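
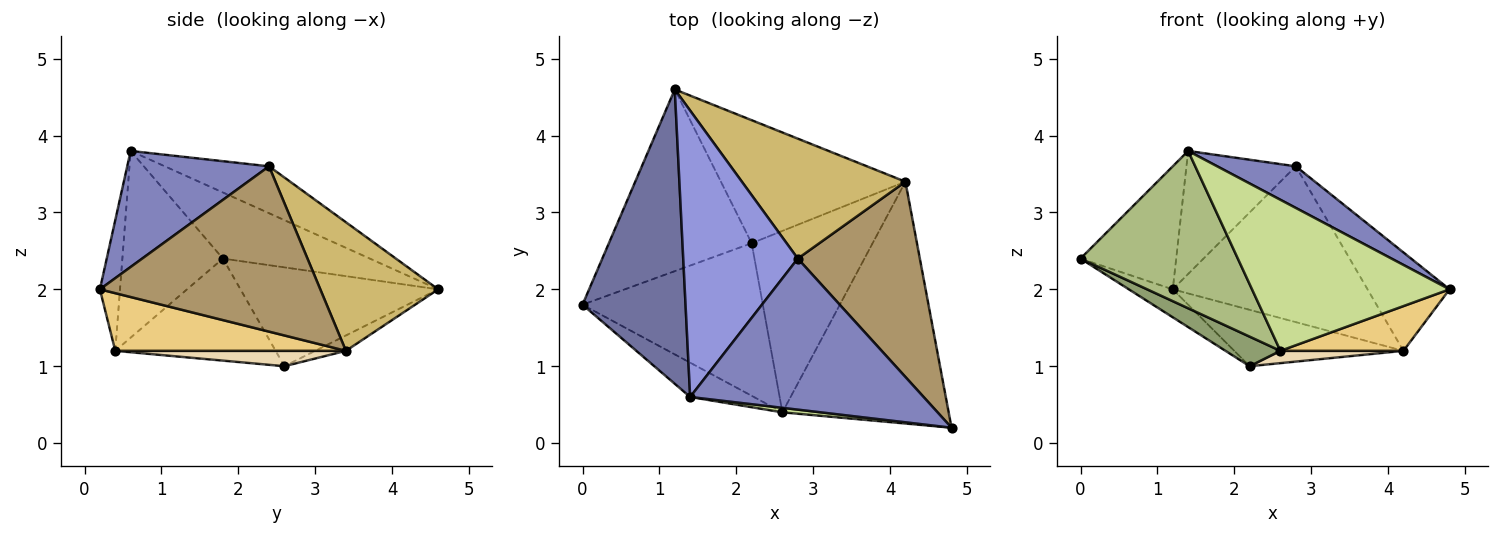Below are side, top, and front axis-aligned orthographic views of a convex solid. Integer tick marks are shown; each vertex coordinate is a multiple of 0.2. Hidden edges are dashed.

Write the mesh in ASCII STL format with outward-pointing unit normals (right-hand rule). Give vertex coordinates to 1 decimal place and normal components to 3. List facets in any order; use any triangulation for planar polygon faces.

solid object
 facet normal -0.510 0.332 0.794
  outer loop
   vertex 1.4 0.6 3.8
   vertex 1.2 4.6 2.0
   vertex 0.0 1.8 2.4
  endloop
 endfacet
 facet normal 0.432 -0.239 0.869
  outer loop
   vertex 2.8 2.4 3.6
   vertex 1.4 0.6 3.8
   vertex 4.8 0.2 2.0
  endloop
 endfacet
 facet normal -0.352 0.369 0.860
  outer loop
   vertex 2.8 2.4 3.6
   vertex 1.2 4.6 2.0
   vertex 1.4 0.6 3.8
  endloop
 endfacet
 facet normal -0.565 0.125 -0.816
  outer loop
   vertex 2.2 2.6 1.0
   vertex 0.0 1.8 2.4
   vertex 1.2 4.6 2.0
  endloop
 endfacet
 facet normal -0.486 -0.166 -0.858
  outer loop
   vertex 2.6 0.4 1.2
   vertex 0.0 1.8 2.4
   vertex 2.2 2.6 1.0
  endloop
 endfacet
 facet normal -0.530 -0.829 -0.181
  outer loop
   vertex 2.6 0.4 1.2
   vertex 1.4 0.6 3.8
   vertex 0.0 1.8 2.4
  endloop
 endfacet
 facet normal -0.101 -0.994 0.030
  outer loop
   vertex 2.6 0.4 1.2
   vertex 4.8 0.2 2.0
   vertex 1.4 0.6 3.8
  endloop
 endfacet
 facet normal -0.076 0.415 -0.906
  outer loop
   vertex 4.2 3.4 1.2
   vertex 2.2 2.6 1.0
   vertex 1.2 4.6 2.0
  endloop
 endfacet
 facet normal 0.771 0.287 0.569
  outer loop
   vertex 4.2 3.4 1.2
   vertex 2.8 2.4 3.6
   vertex 4.8 0.2 2.0
  endloop
 endfacet
 facet normal 0.432 0.714 0.550
  outer loop
   vertex 4.2 3.4 1.2
   vertex 1.2 4.6 2.0
   vertex 2.8 2.4 3.6
  endloop
 endfacet
 facet normal 0.323 -0.172 -0.931
  outer loop
   vertex 4.2 3.4 1.2
   vertex 4.8 0.2 2.0
   vertex 2.6 0.4 1.2
  endloop
 endfacet
 facet normal 0.126 -0.067 -0.990
  outer loop
   vertex 4.2 3.4 1.2
   vertex 2.6 0.4 1.2
   vertex 2.2 2.6 1.0
  endloop
 endfacet
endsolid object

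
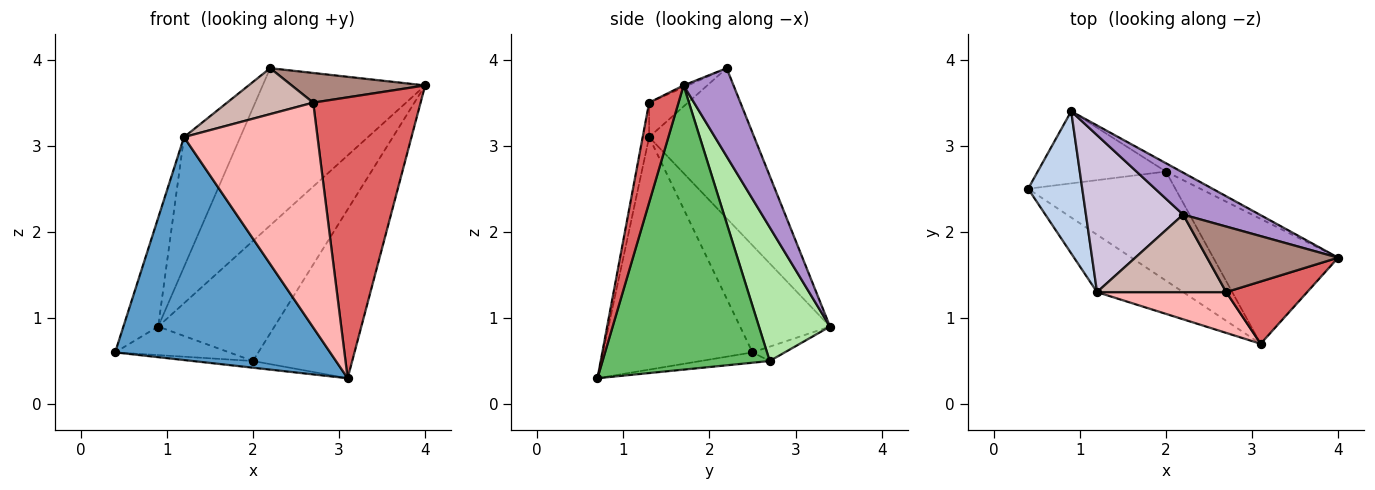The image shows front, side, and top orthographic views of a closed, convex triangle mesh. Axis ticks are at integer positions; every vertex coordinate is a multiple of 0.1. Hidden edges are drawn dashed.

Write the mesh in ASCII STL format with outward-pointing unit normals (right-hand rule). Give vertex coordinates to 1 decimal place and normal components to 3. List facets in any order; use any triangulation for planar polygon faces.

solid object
 facet normal -0.559 -0.803 -0.207
  outer loop
   vertex 1.2 1.3 3.1
   vertex 0.4 2.5 0.6
   vertex 3.1 0.7 0.3
  endloop
 endfacet
 facet normal -0.843 0.326 0.427
  outer loop
   vertex 1.2 1.3 3.1
   vertex 0.9 3.4 0.9
   vertex 0.4 2.5 0.6
  endloop
 endfacet
 facet normal -0.070 0.061 -0.996
  outer loop
   vertex 2.0 2.7 0.5
   vertex 3.1 0.7 0.3
   vertex 0.4 2.5 0.6
  endloop
 endfacet
 facet normal -0.104 0.366 -0.925
  outer loop
   vertex 2.0 2.7 0.5
   vertex 0.4 2.5 0.6
   vertex 0.9 3.4 0.9
  endloop
 endfacet
 facet normal 0.804 0.478 -0.353
  outer loop
   vertex 2.0 2.7 0.5
   vertex 4.0 1.7 3.7
   vertex 3.1 0.7 0.3
  endloop
 endfacet
 facet normal 0.521 0.852 -0.059
  outer loop
   vertex 2.0 2.7 0.5
   vertex 0.9 3.4 0.9
   vertex 4.0 1.7 3.7
  endloop
 endfacet
 facet normal 0.258 -0.943 0.209
  outer loop
   vertex 2.7 1.3 3.5
   vertex 3.1 0.7 0.3
   vertex 4.0 1.7 3.7
  endloop
 endfacet
 facet normal -0.048 -0.983 0.178
  outer loop
   vertex 2.7 1.3 3.5
   vertex 1.2 1.3 3.1
   vertex 3.1 0.7 0.3
  endloop
 endfacet
 facet normal 0.285 0.926 0.247
  outer loop
   vertex 2.2 2.2 3.9
   vertex 4.0 1.7 3.7
   vertex 0.9 3.4 0.9
  endloop
 endfacet
 facet normal -0.766 0.410 0.496
  outer loop
   vertex 2.2 2.2 3.9
   vertex 0.9 3.4 0.9
   vertex 1.2 1.3 3.1
  endloop
 endfacet
 facet normal -0.013 -0.412 0.911
  outer loop
   vertex 2.2 2.2 3.9
   vertex 2.7 1.3 3.5
   vertex 4.0 1.7 3.7
  endloop
 endfacet
 facet normal -0.224 -0.497 0.839
  outer loop
   vertex 2.2 2.2 3.9
   vertex 1.2 1.3 3.1
   vertex 2.7 1.3 3.5
  endloop
 endfacet
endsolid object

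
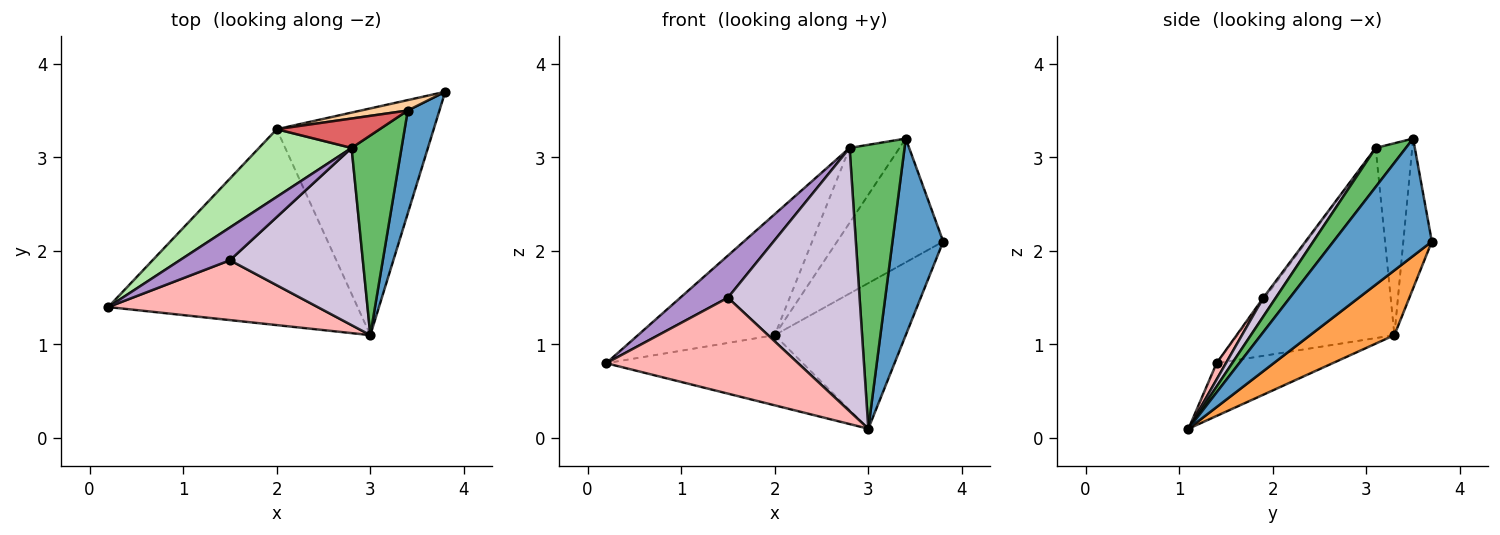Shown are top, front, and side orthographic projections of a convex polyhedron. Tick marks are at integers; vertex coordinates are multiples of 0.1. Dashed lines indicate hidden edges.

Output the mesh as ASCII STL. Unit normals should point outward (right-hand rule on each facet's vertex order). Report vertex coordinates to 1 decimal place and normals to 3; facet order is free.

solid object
 facet normal 0.864 -0.445 0.233
  outer loop
   vertex 3.4 3.5 3.2
   vertex 3.0 1.1 0.1
   vertex 3.8 3.7 2.1
  endloop
 endfacet
 facet normal -0.195 0.331 -0.923
  outer loop
   vertex 2.0 3.3 1.1
   vertex 3.0 1.1 0.1
   vertex 0.2 1.4 0.8
  endloop
 endfacet
 facet normal 0.328 0.510 -0.795
  outer loop
   vertex 2.0 3.3 1.1
   vertex 3.8 3.7 2.1
   vertex 3.0 1.1 0.1
  endloop
 endfacet
 facet normal -0.259 0.963 0.081
  outer loop
   vertex 2.0 3.3 1.1
   vertex 3.4 3.5 3.2
   vertex 3.8 3.7 2.1
  endloop
 endfacet
 facet normal 0.410 -0.746 0.525
  outer loop
   vertex 2.8 3.1 3.1
   vertex 3.0 1.1 0.1
   vertex 3.4 3.5 3.2
  endloop
 endfacet
 facet normal -0.708 0.616 0.345
  outer loop
   vertex 2.8 3.1 3.1
   vertex 2.0 3.3 1.1
   vertex 0.2 1.4 0.8
  endloop
 endfacet
 facet normal -0.563 0.769 0.302
  outer loop
   vertex 2.8 3.1 3.1
   vertex 3.4 3.5 3.2
   vertex 2.0 3.3 1.1
  endloop
 endfacet
 facet normal 0.041 -0.848 0.529
  outer loop
   vertex 1.5 1.9 1.5
   vertex 0.2 1.4 0.8
   vertex 3.0 1.1 0.1
  endloop
 endfacet
 facet normal -0.027 -0.789 0.614
  outer loop
   vertex 1.5 1.9 1.5
   vertex 2.8 3.1 3.1
   vertex 0.2 1.4 0.8
  endloop
 endfacet
 facet normal 0.078 -0.827 0.557
  outer loop
   vertex 1.5 1.9 1.5
   vertex 3.0 1.1 0.1
   vertex 2.8 3.1 3.1
  endloop
 endfacet
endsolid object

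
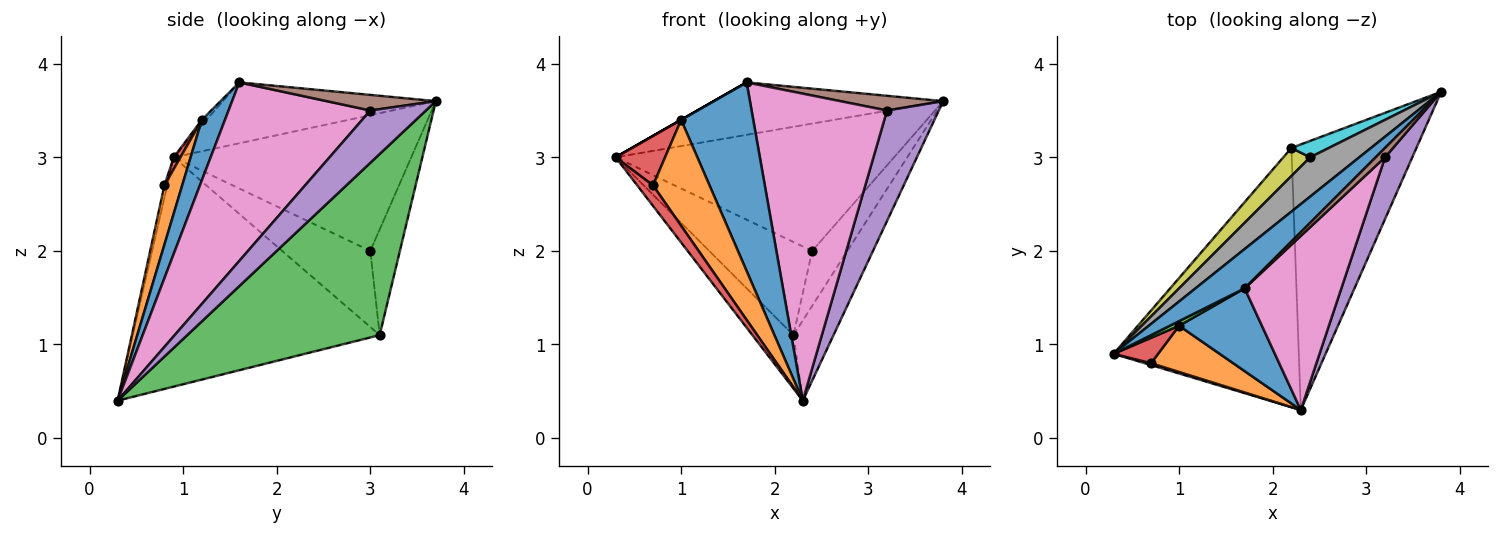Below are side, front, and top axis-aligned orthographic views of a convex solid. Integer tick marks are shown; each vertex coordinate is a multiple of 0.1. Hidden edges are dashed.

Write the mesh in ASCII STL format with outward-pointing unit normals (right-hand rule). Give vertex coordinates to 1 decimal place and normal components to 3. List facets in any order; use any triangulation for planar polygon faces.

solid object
 facet normal -0.596 0.642 0.482
  outer loop
   vertex 1.7 1.6 3.8
   vertex 3.8 3.7 3.6
   vertex 0.3 0.9 3.0
  endloop
 endfacet
 facet normal -0.772 0.128 -0.623
  outer loop
   vertex 2.2 3.1 1.1
   vertex 2.3 0.3 0.4
   vertex 0.3 0.9 3.0
  endloop
 endfacet
 facet normal 0.811 0.169 -0.560
  outer loop
   vertex 2.2 3.1 1.1
   vertex 3.8 3.7 3.6
   vertex 2.3 0.3 0.4
  endloop
 endfacet
 facet normal -0.178 -0.980 0.089
  outer loop
   vertex 0.7 0.8 2.7
   vertex 0.3 0.9 3.0
   vertex 2.3 0.3 0.4
  endloop
 endfacet
 facet normal 0.684 -0.637 0.356
  outer loop
   vertex 3.2 3.0 3.5
   vertex 2.3 0.3 0.4
   vertex 3.8 3.7 3.6
  endloop
 endfacet
 facet normal 0.667 -0.629 0.400
  outer loop
   vertex 3.2 3.0 3.5
   vertex 3.8 3.7 3.6
   vertex 1.7 1.6 3.8
  endloop
 endfacet
 facet normal 0.673 -0.643 0.365
  outer loop
   vertex 3.2 3.0 3.5
   vertex 1.7 1.6 3.8
   vertex 2.3 0.3 0.4
  endloop
 endfacet
 facet normal -0.632 0.741 0.229
  outer loop
   vertex 2.4 3.0 2.0
   vertex 0.3 0.9 3.0
   vertex 3.8 3.7 3.6
  endloop
 endfacet
 facet normal -0.634 0.740 0.223
  outer loop
   vertex 2.4 3.0 2.0
   vertex 2.2 3.1 1.1
   vertex 0.3 0.9 3.0
  endloop
 endfacet
 facet normal -0.627 0.746 0.222
  outer loop
   vertex 2.4 3.0 2.0
   vertex 3.8 3.7 3.6
   vertex 2.2 3.1 1.1
  endloop
 endfacet
 facet normal 0.282 -0.879 0.386
  outer loop
   vertex 1.0 1.2 3.4
   vertex 2.3 0.3 0.4
   vertex 1.7 1.6 3.8
  endloop
 endfacet
 facet normal 0.277 -0.881 0.384
  outer loop
   vertex 1.0 1.2 3.4
   vertex 0.7 0.8 2.7
   vertex 2.3 0.3 0.4
  endloop
 endfacet
 facet normal -0.496 0.000 0.868
  outer loop
   vertex 1.0 1.2 3.4
   vertex 1.7 1.6 3.8
   vertex 0.3 0.9 3.0
  endloop
 endfacet
 facet normal 0.119 -0.883 0.454
  outer loop
   vertex 1.0 1.2 3.4
   vertex 0.3 0.9 3.0
   vertex 0.7 0.8 2.7
  endloop
 endfacet
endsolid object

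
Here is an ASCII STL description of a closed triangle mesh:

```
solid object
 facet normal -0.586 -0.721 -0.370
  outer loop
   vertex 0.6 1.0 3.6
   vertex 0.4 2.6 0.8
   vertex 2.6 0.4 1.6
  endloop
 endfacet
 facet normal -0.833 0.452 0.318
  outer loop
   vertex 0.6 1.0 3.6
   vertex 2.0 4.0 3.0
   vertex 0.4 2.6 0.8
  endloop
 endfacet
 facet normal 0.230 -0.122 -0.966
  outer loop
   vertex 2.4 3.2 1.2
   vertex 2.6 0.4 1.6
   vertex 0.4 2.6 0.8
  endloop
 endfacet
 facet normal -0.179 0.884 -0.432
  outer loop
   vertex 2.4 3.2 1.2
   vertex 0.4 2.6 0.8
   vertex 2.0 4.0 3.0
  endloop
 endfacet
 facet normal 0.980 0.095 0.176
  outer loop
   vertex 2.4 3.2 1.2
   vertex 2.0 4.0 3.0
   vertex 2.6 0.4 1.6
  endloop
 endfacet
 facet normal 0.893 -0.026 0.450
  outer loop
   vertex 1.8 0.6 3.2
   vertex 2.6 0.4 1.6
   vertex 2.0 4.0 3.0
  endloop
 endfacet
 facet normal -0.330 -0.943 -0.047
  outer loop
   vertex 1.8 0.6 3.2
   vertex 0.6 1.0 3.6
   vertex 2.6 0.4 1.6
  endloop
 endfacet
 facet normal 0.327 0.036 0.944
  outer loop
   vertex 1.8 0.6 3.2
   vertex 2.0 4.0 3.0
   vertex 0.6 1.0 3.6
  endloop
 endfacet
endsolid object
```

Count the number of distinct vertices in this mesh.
6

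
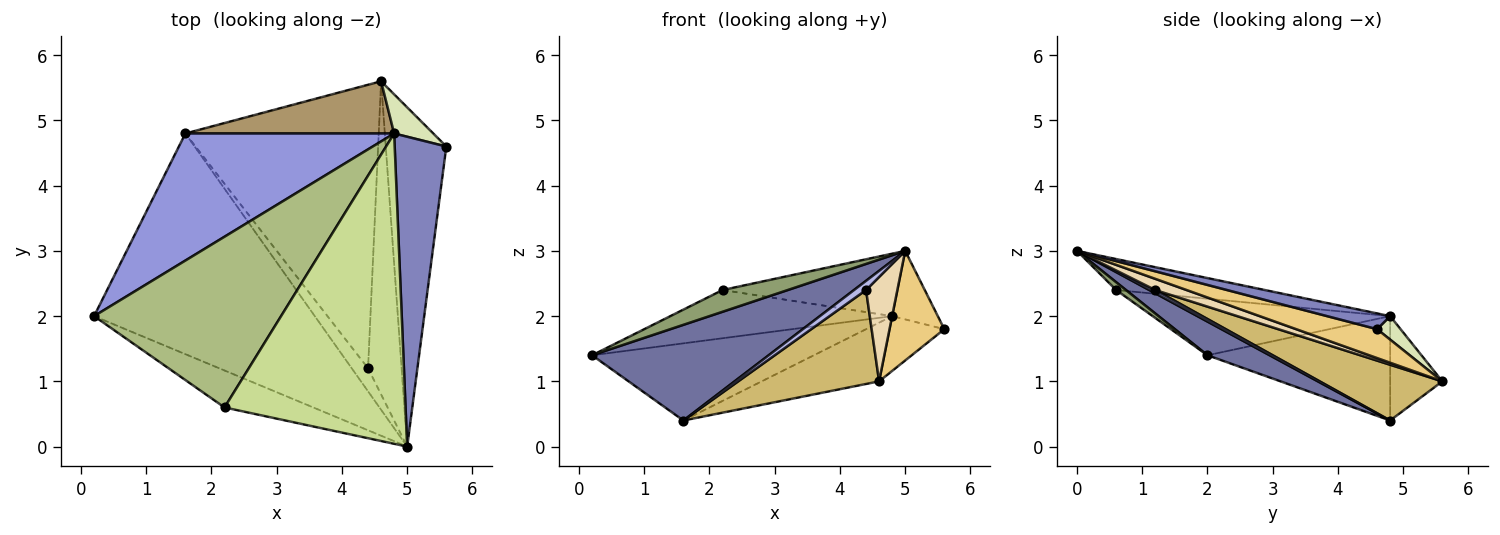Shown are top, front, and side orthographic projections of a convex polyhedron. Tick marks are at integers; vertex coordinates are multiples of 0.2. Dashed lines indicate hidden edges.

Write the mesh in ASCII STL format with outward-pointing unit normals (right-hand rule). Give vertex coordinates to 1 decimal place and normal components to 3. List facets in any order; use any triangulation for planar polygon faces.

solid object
 facet normal 0.139 -0.394 -0.909
  outer loop
   vertex 1.6 4.8 0.4
   vertex 5.0 0.0 3.0
   vertex 0.2 2.0 1.4
  endloop
 endfacet
 facet normal 0.286 0.207 0.936
  outer loop
   vertex 4.8 4.8 2.0
   vertex 5.0 0.0 3.0
   vertex 5.6 4.6 1.8
  endloop
 endfacet
 facet normal -0.393 0.477 0.786
  outer loop
   vertex 4.8 4.8 2.0
   vertex 1.6 4.8 0.4
   vertex 0.2 2.0 1.4
  endloop
 endfacet
 facet normal 0.183 -0.365 -0.913
  outer loop
   vertex 4.4 1.2 2.4
   vertex 5.0 0.0 3.0
   vertex 1.6 4.8 0.4
  endloop
 endfacet
 facet normal 0.076 -0.506 -0.859
  outer loop
   vertex 2.2 0.6 2.4
   vertex 0.2 2.0 1.4
   vertex 5.0 0.0 3.0
  endloop
 endfacet
 facet normal -0.279 0.261 0.924
  outer loop
   vertex 2.2 0.6 2.4
   vertex 4.8 4.8 2.0
   vertex 0.2 2.0 1.4
  endloop
 endfacet
 facet normal -0.165 0.195 0.967
  outer loop
   vertex 2.2 0.6 2.4
   vertex 5.0 0.0 3.0
   vertex 4.8 4.8 2.0
  endloop
 endfacet
 facet normal 0.329 0.768 0.549
  outer loop
   vertex 4.6 5.6 1.0
   vertex 4.8 4.8 2.0
   vertex 5.6 4.6 1.8
  endloop
 endfacet
 facet normal -0.315 0.709 0.630
  outer loop
   vertex 4.6 5.6 1.0
   vertex 1.6 4.8 0.4
   vertex 4.8 4.8 2.0
  endloop
 endfacet
 facet normal 0.264 -0.303 -0.916
  outer loop
   vertex 4.6 5.6 1.0
   vertex 4.4 1.2 2.4
   vertex 1.6 4.8 0.4
  endloop
 endfacet
 facet normal 0.413 -0.280 -0.867
  outer loop
   vertex 4.6 5.6 1.0
   vertex 5.6 4.6 1.8
   vertex 5.0 0.0 3.0
  endloop
 endfacet
 facet normal 0.302 -0.302 -0.905
  outer loop
   vertex 4.6 5.6 1.0
   vertex 5.0 0.0 3.0
   vertex 4.4 1.2 2.4
  endloop
 endfacet
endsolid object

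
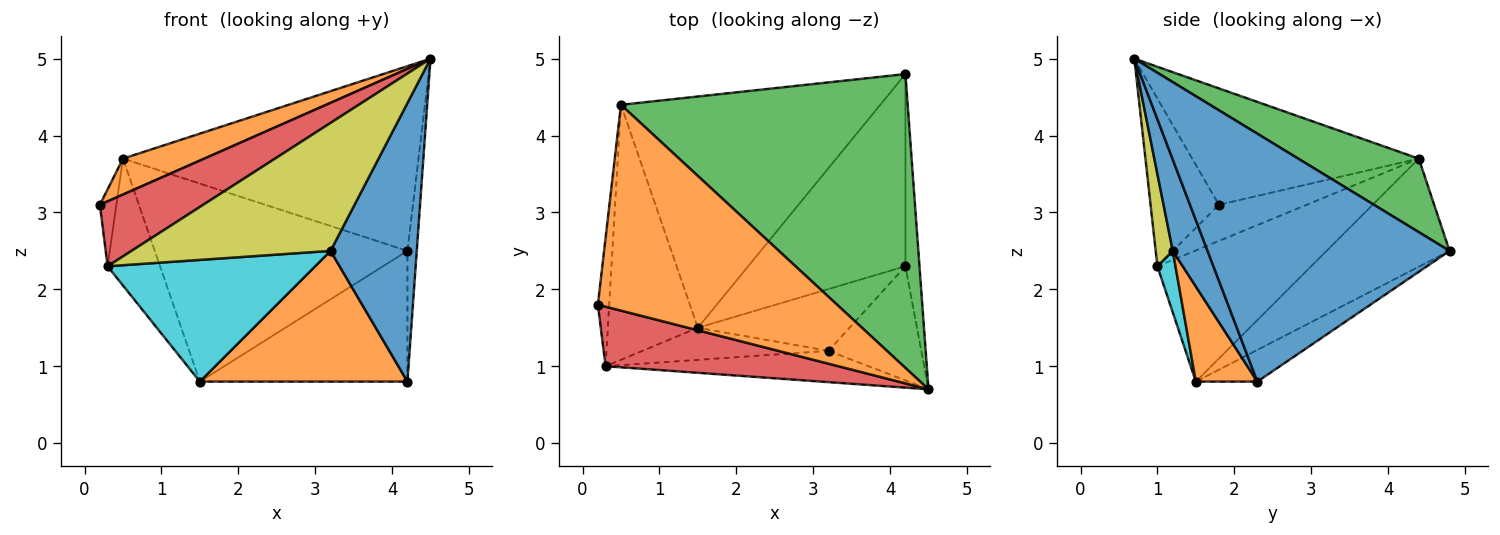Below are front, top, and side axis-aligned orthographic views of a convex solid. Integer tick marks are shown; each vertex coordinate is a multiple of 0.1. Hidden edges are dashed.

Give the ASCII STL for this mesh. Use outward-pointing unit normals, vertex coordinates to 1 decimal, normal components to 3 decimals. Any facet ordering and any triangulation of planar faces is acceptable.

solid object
 facet normal 0.998 0.038 -0.057
  outer loop
   vertex 4.2 2.3 0.8
   vertex 4.2 4.8 2.5
   vertex 4.5 0.7 5.0
  endloop
 endfacet
 facet normal -0.432 -0.155 0.888
  outer loop
   vertex 0.5 4.4 3.7
   vertex 0.2 1.8 3.1
   vertex 4.5 0.7 5.0
  endloop
 endfacet
 facet normal 0.212 0.520 0.827
  outer loop
   vertex 0.5 4.4 3.7
   vertex 4.5 0.7 5.0
   vertex 4.2 4.8 2.5
  endloop
 endfacet
 facet normal -0.438 -0.662 0.608
  outer loop
   vertex 0.3 1.0 2.3
   vertex 4.5 0.7 5.0
   vertex 0.2 1.8 3.1
  endloop
 endfacet
 facet normal -0.940 0.176 -0.294
  outer loop
   vertex 0.3 1.0 2.3
   vertex 0.2 1.8 3.1
   vertex 0.5 4.4 3.7
  endloop
 endfacet
 facet normal -0.794 0.271 -0.545
  outer loop
   vertex 1.5 1.5 0.8
   vertex 0.3 1.0 2.3
   vertex 0.5 4.4 3.7
  endloop
 endfacet
 facet normal -0.164 0.555 -0.816
  outer loop
   vertex 1.5 1.5 0.8
   vertex 4.2 4.8 2.5
   vertex 4.2 2.3 0.8
  endloop
 endfacet
 facet normal -0.302 0.620 -0.724
  outer loop
   vertex 1.5 1.5 0.8
   vertex 0.5 4.4 3.7
   vertex 4.2 4.8 2.5
  endloop
 endfacet
 facet normal 0.083 -0.968 -0.237
  outer loop
   vertex 3.2 1.2 2.5
   vertex 4.5 0.7 5.0
   vertex 0.3 1.0 2.3
  endloop
 endfacet
 facet normal 0.084 -0.964 -0.254
  outer loop
   vertex 3.2 1.2 2.5
   vertex 0.3 1.0 2.3
   vertex 1.5 1.5 0.8
  endloop
 endfacet
 facet normal 0.350 -0.867 -0.355
  outer loop
   vertex 3.2 1.2 2.5
   vertex 4.2 2.3 0.8
   vertex 4.5 0.7 5.0
  endloop
 endfacet
 facet normal 0.259 -0.873 -0.413
  outer loop
   vertex 3.2 1.2 2.5
   vertex 1.5 1.5 0.8
   vertex 4.2 2.3 0.8
  endloop
 endfacet
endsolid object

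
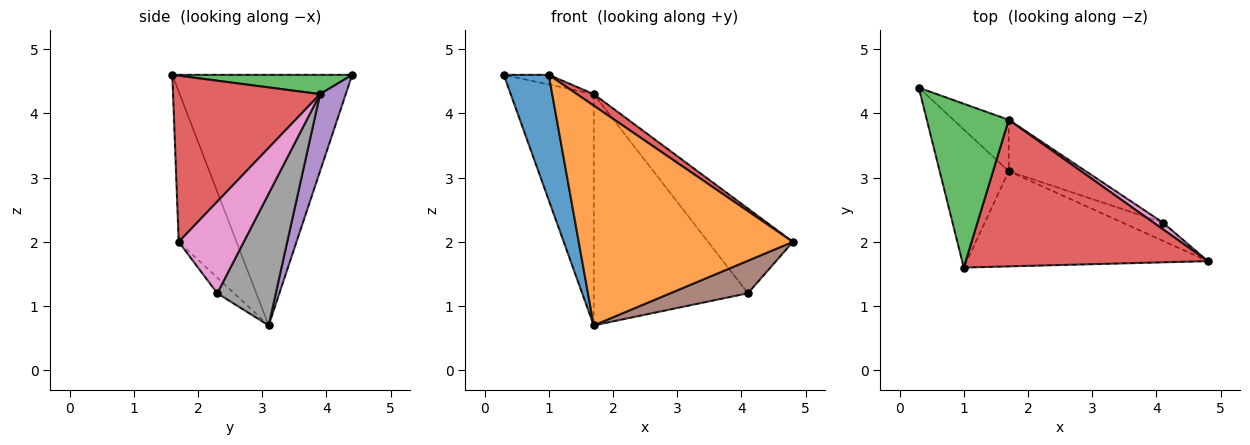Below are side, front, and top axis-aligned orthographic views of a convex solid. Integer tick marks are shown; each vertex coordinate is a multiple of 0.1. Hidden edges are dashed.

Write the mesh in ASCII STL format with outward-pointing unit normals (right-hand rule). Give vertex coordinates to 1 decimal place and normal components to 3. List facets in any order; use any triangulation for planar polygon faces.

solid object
 facet normal -0.937 -0.234 -0.258
  outer loop
   vertex 1.7 3.1 0.7
   vertex 1.0 1.6 4.6
   vertex 0.3 4.4 4.6
  endloop
 endfacet
 facet normal -0.240 -0.891 -0.386
  outer loop
   vertex 1.7 3.1 0.7
   vertex 4.8 1.7 2.0
   vertex 1.0 1.6 4.6
  endloop
 endfacet
 facet normal 0.229 0.057 0.972
  outer loop
   vertex 1.7 3.9 4.3
   vertex 0.3 4.4 4.6
   vertex 1.0 1.6 4.6
  endloop
 endfacet
 facet normal 0.565 -0.065 0.823
  outer loop
   vertex 1.7 3.9 4.3
   vertex 1.0 1.6 4.6
   vertex 4.8 1.7 2.0
  endloop
 endfacet
 facet normal 0.289 0.934 -0.208
  outer loop
   vertex 1.7 3.9 4.3
   vertex 1.7 3.1 0.7
   vertex 0.3 4.4 4.6
  endloop
 endfacet
 facet normal -0.186 -0.857 -0.480
  outer loop
   vertex 4.1 2.3 1.2
   vertex 4.8 1.7 2.0
   vertex 1.7 3.1 0.7
  endloop
 endfacet
 facet normal 0.608 0.792 0.062
  outer loop
   vertex 4.1 2.3 1.2
   vertex 1.7 3.9 4.3
   vertex 4.8 1.7 2.0
  endloop
 endfacet
 facet normal 0.347 0.915 -0.203
  outer loop
   vertex 4.1 2.3 1.2
   vertex 1.7 3.1 0.7
   vertex 1.7 3.9 4.3
  endloop
 endfacet
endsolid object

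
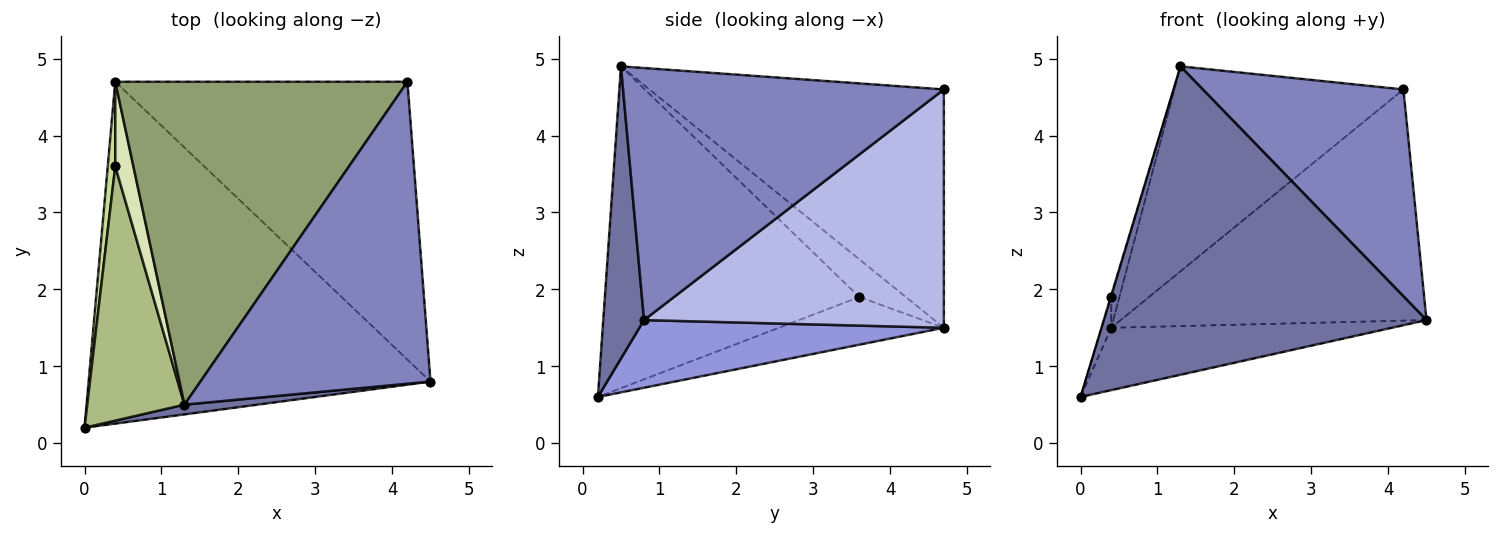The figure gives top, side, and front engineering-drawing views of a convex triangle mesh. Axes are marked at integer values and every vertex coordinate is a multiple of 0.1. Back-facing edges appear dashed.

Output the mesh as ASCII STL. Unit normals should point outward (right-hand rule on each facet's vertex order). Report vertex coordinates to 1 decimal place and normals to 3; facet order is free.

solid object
 facet normal 0.125 -0.992 0.031
  outer loop
   vertex 1.3 0.5 4.9
   vertex 0.0 0.2 0.6
   vertex 4.5 0.8 1.6
  endloop
 endfacet
 facet normal 0.671 -0.419 0.612
  outer loop
   vertex 1.3 0.5 4.9
   vertex 4.5 0.8 1.6
   vertex 4.2 4.7 4.6
  endloop
 endfacet
 facet normal 0.191 0.176 -0.966
  outer loop
   vertex 0.4 4.7 1.5
   vertex 4.5 0.8 1.6
   vertex 0.0 0.2 0.6
  endloop
 endfacet
 facet normal 0.531 0.542 -0.651
  outer loop
   vertex 0.4 4.7 1.5
   vertex 4.2 4.7 4.6
   vertex 4.5 0.8 1.6
  endloop
 endfacet
 facet normal -0.567 0.441 0.695
  outer loop
   vertex 0.4 4.7 1.5
   vertex 1.3 0.5 4.9
   vertex 4.2 4.7 4.6
  endloop
 endfacet
 facet normal -0.957 0.002 0.289
  outer loop
   vertex 0.4 3.6 1.9
   vertex 0.0 0.2 0.6
   vertex 1.3 0.5 4.9
  endloop
 endfacet
 facet normal -0.986 0.057 0.156
  outer loop
   vertex 0.4 3.6 1.9
   vertex 0.4 4.7 1.5
   vertex 0.0 0.2 0.6
  endloop
 endfacet
 facet normal -0.890 0.156 0.428
  outer loop
   vertex 0.4 3.6 1.9
   vertex 1.3 0.5 4.9
   vertex 0.4 4.7 1.5
  endloop
 endfacet
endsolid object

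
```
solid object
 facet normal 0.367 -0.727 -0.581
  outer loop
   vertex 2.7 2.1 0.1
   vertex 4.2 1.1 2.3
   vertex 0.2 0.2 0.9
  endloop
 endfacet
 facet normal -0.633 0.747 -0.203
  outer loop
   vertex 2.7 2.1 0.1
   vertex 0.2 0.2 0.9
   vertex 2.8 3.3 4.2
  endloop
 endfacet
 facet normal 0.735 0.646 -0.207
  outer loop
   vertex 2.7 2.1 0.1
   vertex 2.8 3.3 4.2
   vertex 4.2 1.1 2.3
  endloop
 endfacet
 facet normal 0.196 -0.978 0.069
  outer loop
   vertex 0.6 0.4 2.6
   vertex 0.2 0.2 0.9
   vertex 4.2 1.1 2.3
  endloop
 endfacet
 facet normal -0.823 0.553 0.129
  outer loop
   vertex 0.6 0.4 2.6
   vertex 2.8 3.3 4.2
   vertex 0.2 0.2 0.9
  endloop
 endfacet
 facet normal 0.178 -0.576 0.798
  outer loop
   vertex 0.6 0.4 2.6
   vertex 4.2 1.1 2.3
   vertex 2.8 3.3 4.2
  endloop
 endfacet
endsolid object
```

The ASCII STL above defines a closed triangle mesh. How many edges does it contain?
9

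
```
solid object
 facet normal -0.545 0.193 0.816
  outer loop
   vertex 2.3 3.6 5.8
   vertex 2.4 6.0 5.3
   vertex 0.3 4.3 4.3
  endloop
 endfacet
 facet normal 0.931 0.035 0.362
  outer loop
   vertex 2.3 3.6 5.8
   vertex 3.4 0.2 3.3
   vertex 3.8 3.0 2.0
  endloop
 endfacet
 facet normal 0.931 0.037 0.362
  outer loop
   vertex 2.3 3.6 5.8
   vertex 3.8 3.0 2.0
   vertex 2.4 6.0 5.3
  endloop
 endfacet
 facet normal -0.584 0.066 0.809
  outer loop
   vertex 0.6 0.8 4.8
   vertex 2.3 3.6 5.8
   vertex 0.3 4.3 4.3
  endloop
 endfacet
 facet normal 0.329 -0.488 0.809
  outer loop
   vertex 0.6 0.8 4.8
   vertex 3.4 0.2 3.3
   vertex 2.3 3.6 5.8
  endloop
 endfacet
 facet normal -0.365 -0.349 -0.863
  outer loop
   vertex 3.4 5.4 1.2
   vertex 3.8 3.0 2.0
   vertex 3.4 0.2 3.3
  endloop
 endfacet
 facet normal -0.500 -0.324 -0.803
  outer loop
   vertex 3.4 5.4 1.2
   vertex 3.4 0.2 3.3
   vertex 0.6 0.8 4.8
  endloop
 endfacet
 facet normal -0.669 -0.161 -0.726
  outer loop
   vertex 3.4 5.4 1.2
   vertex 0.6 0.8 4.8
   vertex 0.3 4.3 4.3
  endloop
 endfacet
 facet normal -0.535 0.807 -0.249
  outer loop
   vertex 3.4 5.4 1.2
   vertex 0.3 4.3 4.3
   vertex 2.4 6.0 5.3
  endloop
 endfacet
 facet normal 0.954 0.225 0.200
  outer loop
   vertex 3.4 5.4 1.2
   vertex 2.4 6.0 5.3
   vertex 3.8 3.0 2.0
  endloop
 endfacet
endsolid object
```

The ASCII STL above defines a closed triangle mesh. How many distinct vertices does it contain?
7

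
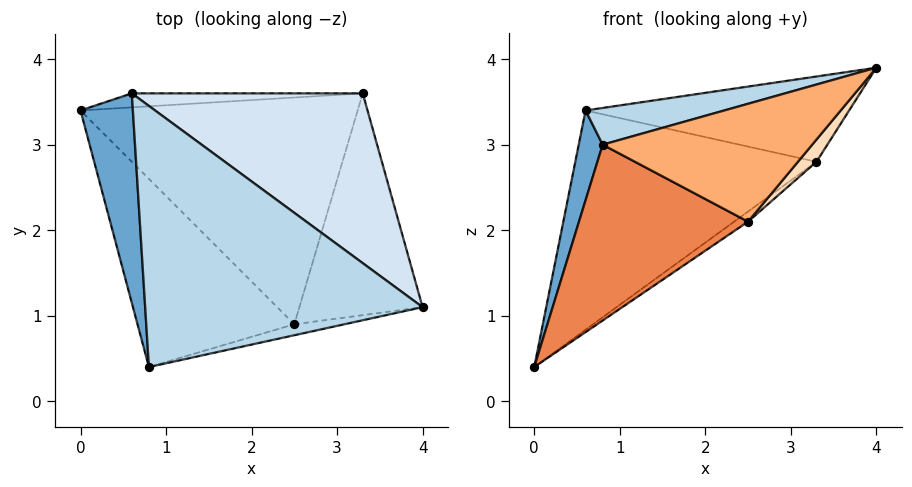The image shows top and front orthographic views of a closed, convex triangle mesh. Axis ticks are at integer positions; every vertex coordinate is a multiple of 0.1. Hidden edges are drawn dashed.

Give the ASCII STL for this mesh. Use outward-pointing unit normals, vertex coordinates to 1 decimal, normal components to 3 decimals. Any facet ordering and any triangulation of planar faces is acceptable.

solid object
 facet normal -0.976 -0.086 0.201
  outer loop
   vertex 0.6 3.6 3.4
   vertex 0.0 3.4 0.4
   vertex 0.8 0.4 3.0
  endloop
 endfacet
 facet normal -0.014 0.998 -0.064
  outer loop
   vertex 0.6 3.6 3.4
   vertex 3.3 3.6 2.8
   vertex 0.0 3.4 0.4
  endloop
 endfacet
 facet normal -0.241 -0.135 0.961
  outer loop
   vertex 0.6 3.6 3.4
   vertex 0.8 0.4 3.0
   vertex 4.0 1.1 3.9
  endloop
 endfacet
 facet normal 0.195 0.440 0.877
  outer loop
   vertex 0.6 3.6 3.4
   vertex 4.0 1.1 3.9
   vertex 3.3 3.6 2.8
  endloop
 endfacet
 facet normal -0.183 -0.671 -0.718
  outer loop
   vertex 2.5 0.9 2.1
   vertex 0.8 0.4 3.0
   vertex 0.0 3.4 0.4
  endloop
 endfacet
 facet normal 0.237 -0.967 -0.090
  outer loop
   vertex 2.5 0.9 2.1
   vertex 4.0 1.1 3.9
   vertex 0.8 0.4 3.0
  endloop
 endfacet
 facet normal 0.586 0.036 -0.809
  outer loop
   vertex 2.5 0.9 2.1
   vertex 0.0 3.4 0.4
   vertex 3.3 3.6 2.8
  endloop
 endfacet
 facet normal 0.770 -0.064 -0.635
  outer loop
   vertex 2.5 0.9 2.1
   vertex 3.3 3.6 2.8
   vertex 4.0 1.1 3.9
  endloop
 endfacet
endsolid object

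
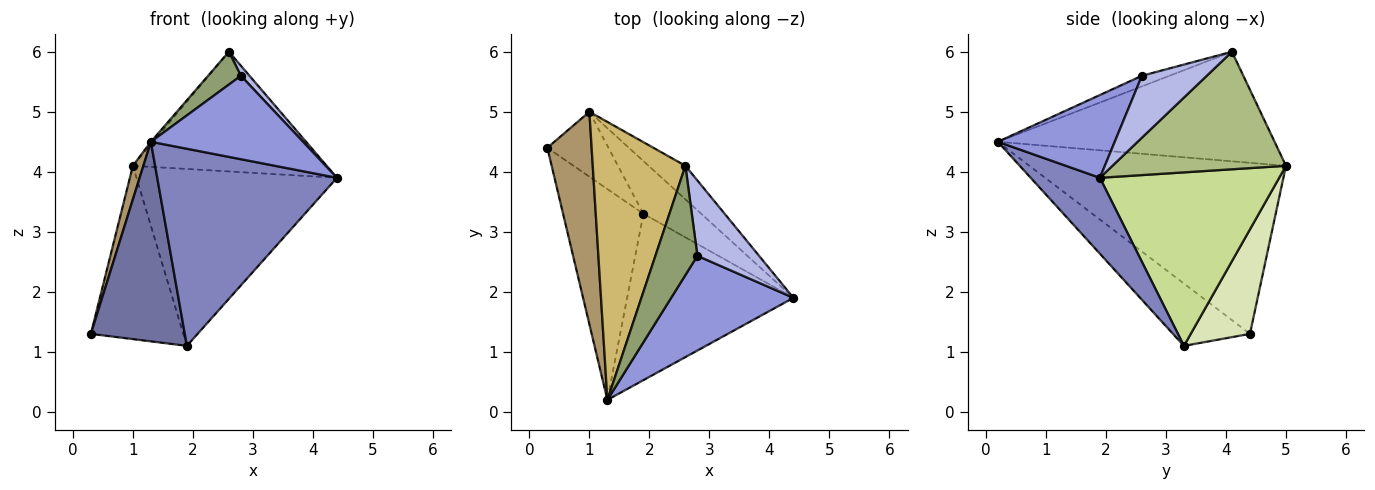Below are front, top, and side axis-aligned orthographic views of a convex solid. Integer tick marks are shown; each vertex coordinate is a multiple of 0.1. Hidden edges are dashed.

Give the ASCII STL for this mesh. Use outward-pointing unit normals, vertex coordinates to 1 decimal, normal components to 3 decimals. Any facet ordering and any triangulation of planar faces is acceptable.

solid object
 facet normal -0.491 -0.599 -0.633
  outer loop
   vertex 1.9 3.3 1.1
   vertex 1.3 0.2 4.5
   vertex 0.3 4.4 1.3
  endloop
 endfacet
 facet normal 0.282 -0.733 -0.619
  outer loop
   vertex 1.9 3.3 1.1
   vertex 4.4 1.9 3.9
   vertex 1.3 0.2 4.5
  endloop
 endfacet
 facet normal 0.453 -0.590 0.669
  outer loop
   vertex 2.8 2.6 5.6
   vertex 1.3 0.2 4.5
   vertex 4.4 1.9 3.9
  endloop
 endfacet
 facet normal 0.706 -0.093 0.702
  outer loop
   vertex 2.8 2.6 5.6
   vertex 4.4 1.9 3.9
   vertex 2.6 4.1 6.0
  endloop
 endfacet
 facet normal -0.235 -0.280 0.931
  outer loop
   vertex 2.8 2.6 5.6
   vertex 2.6 4.1 6.0
   vertex 1.3 0.2 4.5
  endloop
 endfacet
 facet normal 0.653 0.729 -0.204
  outer loop
   vertex 1.0 5.0 4.1
   vertex 2.6 4.1 6.0
   vertex 4.4 1.9 3.9
  endloop
 endfacet
 facet normal 0.651 0.728 -0.217
  outer loop
   vertex 1.0 5.0 4.1
   vertex 4.4 1.9 3.9
   vertex 1.9 3.3 1.1
  endloop
 endfacet
 facet normal 0.514 0.803 -0.301
  outer loop
   vertex 1.0 5.0 4.1
   vertex 1.9 3.3 1.1
   vertex 0.3 4.4 1.3
  endloop
 endfacet
 facet normal -0.967 -0.040 0.250
  outer loop
   vertex 1.0 5.0 4.1
   vertex 0.3 4.4 1.3
   vertex 1.3 0.2 4.5
  endloop
 endfacet
 facet normal -0.763 0.006 0.646
  outer loop
   vertex 1.0 5.0 4.1
   vertex 1.3 0.2 4.5
   vertex 2.6 4.1 6.0
  endloop
 endfacet
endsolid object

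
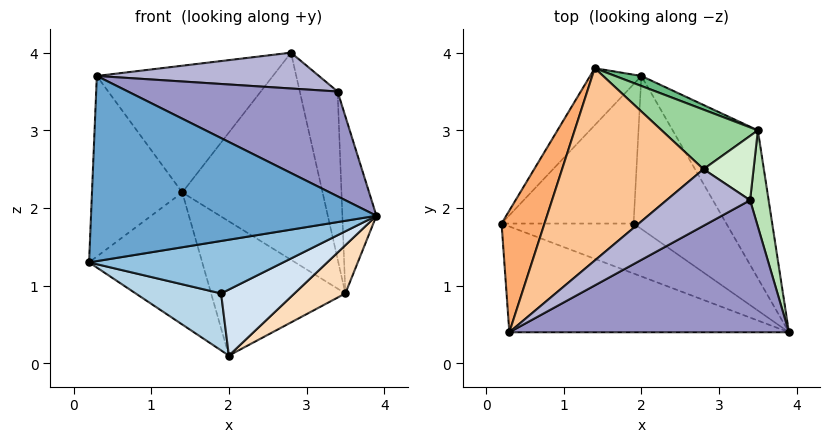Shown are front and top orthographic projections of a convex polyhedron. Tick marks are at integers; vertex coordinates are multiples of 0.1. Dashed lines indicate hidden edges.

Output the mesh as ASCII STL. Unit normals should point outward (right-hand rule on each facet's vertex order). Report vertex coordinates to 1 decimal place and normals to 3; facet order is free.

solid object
 facet normal -0.241 -0.843 -0.482
  outer loop
   vertex 0.3 0.4 3.7
   vertex 0.2 1.8 1.3
   vertex 3.9 0.4 1.9
  endloop
 endfacet
 facet normal -0.160 -0.715 -0.681
  outer loop
   vertex 1.9 1.8 0.9
   vertex 3.9 0.4 1.9
   vertex 0.2 1.8 1.3
  endloop
 endfacet
 facet normal -0.213 -0.370 -0.904
  outer loop
   vertex 1.9 1.8 0.9
   vertex 0.2 1.8 1.3
   vertex 2.0 3.7 0.1
  endloop
 endfacet
 facet normal 0.179 -0.390 -0.903
  outer loop
   vertex 1.9 1.8 0.9
   vertex 2.0 3.7 0.1
   vertex 3.9 0.4 1.9
  endloop
 endfacet
 facet normal -0.777 0.578 -0.249
  outer loop
   vertex 1.4 3.8 2.2
   vertex 2.0 3.7 0.1
   vertex 0.2 1.8 1.3
  endloop
 endfacet
 facet normal -0.874 0.403 0.271
  outer loop
   vertex 1.4 3.8 2.2
   vertex 0.2 1.8 1.3
   vertex 0.3 0.4 3.7
  endloop
 endfacet
 facet normal -0.490 0.480 0.728
  outer loop
   vertex 1.4 3.8 2.2
   vertex 0.3 0.4 3.7
   vertex 2.8 2.5 4.0
  endloop
 endfacet
 facet normal 0.341 -0.291 -0.894
  outer loop
   vertex 3.5 3.0 0.9
   vertex 3.9 0.4 1.9
   vertex 2.0 3.7 0.1
  endloop
 endfacet
 facet normal 0.392 0.918 0.068
  outer loop
   vertex 3.5 3.0 0.9
   vertex 2.0 3.7 0.1
   vertex 1.4 3.8 2.2
  endloop
 endfacet
 facet normal 0.473 0.847 0.243
  outer loop
   vertex 3.5 3.0 0.9
   vertex 1.4 3.8 2.2
   vertex 2.8 2.5 4.0
  endloop
 endfacet
 facet normal 0.976 0.190 0.103
  outer loop
   vertex 3.4 2.1 3.5
   vertex 3.9 0.4 1.9
   vertex 3.5 3.0 0.9
  endloop
 endfacet
 facet normal 0.678 0.687 0.264
  outer loop
   vertex 3.4 2.1 3.5
   vertex 3.5 3.0 0.9
   vertex 2.8 2.5 4.0
  endloop
 endfacet
 facet normal 0.365 -0.579 0.729
  outer loop
   vertex 3.4 2.1 3.5
   vertex 0.3 0.4 3.7
   vertex 3.9 0.4 1.9
  endloop
 endfacet
 facet normal 0.328 -0.505 0.798
  outer loop
   vertex 3.4 2.1 3.5
   vertex 2.8 2.5 4.0
   vertex 0.3 0.4 3.7
  endloop
 endfacet
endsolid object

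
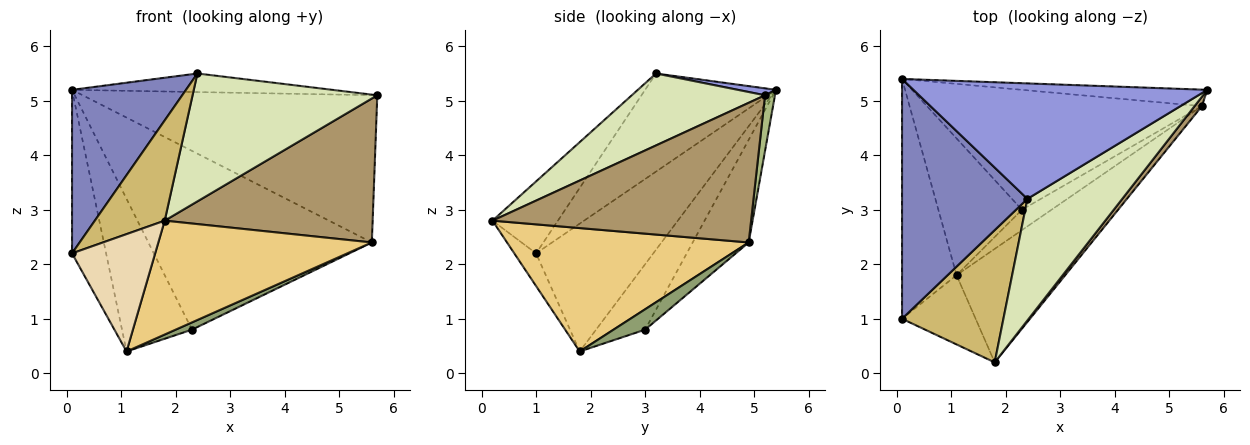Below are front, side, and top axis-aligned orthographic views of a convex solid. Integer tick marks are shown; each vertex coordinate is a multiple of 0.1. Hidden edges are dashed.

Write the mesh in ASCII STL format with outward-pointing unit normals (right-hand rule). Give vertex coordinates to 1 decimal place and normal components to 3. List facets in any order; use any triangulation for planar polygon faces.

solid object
 facet normal -0.889 0.258 -0.379
  outer loop
   vertex 1.1 1.8 0.4
   vertex 0.1 1.0 2.2
   vertex 0.1 5.4 5.2
  endloop
 endfacet
 facet normal -0.543 -0.473 0.694
  outer loop
   vertex 2.4 3.2 5.5
   vertex 0.1 5.4 5.2
   vertex 0.1 1.0 2.2
  endloop
 endfacet
 facet normal 0.023 0.159 0.987
  outer loop
   vertex 2.4 3.2 5.5
   vertex 5.7 5.2 5.1
   vertex 0.1 5.4 5.2
  endloop
 endfacet
 facet normal -0.463 0.660 -0.592
  outer loop
   vertex 2.3 3.0 0.8
   vertex 1.1 1.8 0.4
   vertex 0.1 5.4 5.2
  endloop
 endfacet
 facet normal 0.545 -0.282 -0.790
  outer loop
   vertex 5.6 4.9 2.4
   vertex 1.1 1.8 0.4
   vertex 2.3 3.0 0.8
  endloop
 endfacet
 facet normal 0.033 0.993 -0.112
  outer loop
   vertex 5.6 4.9 2.4
   vertex 0.1 5.4 5.2
   vertex 5.7 5.2 5.1
  endloop
 endfacet
 facet normal -0.204 0.813 -0.545
  outer loop
   vertex 5.6 4.9 2.4
   vertex 2.3 3.0 0.8
   vertex 0.1 5.4 5.2
  endloop
 endfacet
 facet normal 0.463 -0.642 0.611
  outer loop
   vertex 1.8 0.2 2.8
   vertex 5.7 5.2 5.1
   vertex 2.4 3.2 5.5
  endloop
 endfacet
 facet normal 0.779 -0.626 0.041
  outer loop
   vertex 1.8 0.2 2.8
   vertex 5.6 4.9 2.4
   vertex 5.7 5.2 5.1
  endloop
 endfacet
 facet normal -0.492 -0.526 0.694
  outer loop
   vertex 1.8 0.2 2.8
   vertex 2.4 3.2 5.5
   vertex 0.1 1.0 2.2
  endloop
 endfacet
 facet normal 0.625 -0.553 -0.551
  outer loop
   vertex 1.8 0.2 2.8
   vertex 1.1 1.8 0.4
   vertex 5.6 4.9 2.4
  endloop
 endfacet
 facet normal -0.220 -0.840 -0.496
  outer loop
   vertex 1.8 0.2 2.8
   vertex 0.1 1.0 2.2
   vertex 1.1 1.8 0.4
  endloop
 endfacet
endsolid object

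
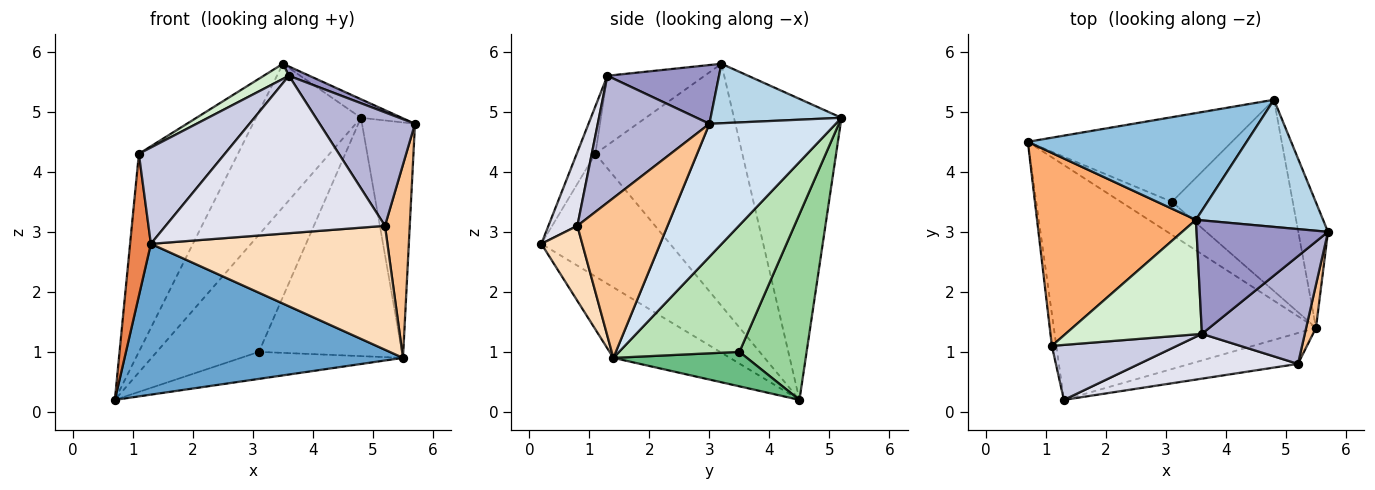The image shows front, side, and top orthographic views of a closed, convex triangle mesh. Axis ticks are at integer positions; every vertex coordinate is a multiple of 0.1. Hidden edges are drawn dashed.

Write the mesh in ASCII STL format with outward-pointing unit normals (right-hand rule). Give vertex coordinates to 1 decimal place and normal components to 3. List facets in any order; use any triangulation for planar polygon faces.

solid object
 facet normal -0.221 -0.527 -0.821
  outer loop
   vertex 5.5 1.4 0.9
   vertex 1.3 0.2 2.8
   vertex 0.7 4.5 0.2
  endloop
 endfacet
 facet normal -0.635 0.620 0.461
  outer loop
   vertex 4.8 5.2 4.9
   vertex 0.7 4.5 0.2
   vertex 3.5 3.2 5.8
  endloop
 endfacet
 facet normal 0.420 0.131 0.898
  outer loop
   vertex 4.8 5.2 4.9
   vertex 3.5 3.2 5.8
   vertex 5.7 3.0 4.8
  endloop
 endfacet
 facet normal 0.903 0.379 -0.202
  outer loop
   vertex 4.8 5.2 4.9
   vertex 5.7 3.0 4.8
   vertex 5.5 1.4 0.9
  endloop
 endfacet
 facet normal -0.987 -0.159 -0.036
  outer loop
   vertex 1.1 1.1 4.3
   vertex 0.7 4.5 0.2
   vertex 1.3 0.2 2.8
  endloop
 endfacet
 facet normal -0.728 0.491 0.478
  outer loop
   vertex 1.1 1.1 4.3
   vertex 3.5 3.2 5.8
   vertex 0.7 4.5 0.2
  endloop
 endfacet
 facet normal 0.963 -0.264 0.059
  outer loop
   vertex 5.2 0.8 3.1
   vertex 5.5 1.4 0.9
   vertex 5.7 3.0 4.8
  endloop
 endfacet
 facet normal 0.166 -0.957 -0.238
  outer loop
   vertex 5.2 0.8 3.1
   vertex 1.3 0.2 2.8
   vertex 5.5 1.4 0.9
  endloop
 endfacet
 facet normal 0.463 0.561 -0.686
  outer loop
   vertex 3.1 3.5 1.0
   vertex 5.5 1.4 0.9
   vertex 0.7 4.5 0.2
  endloop
 endfacet
 facet normal 0.470 0.715 -0.517
  outer loop
   vertex 3.1 3.5 1.0
   vertex 0.7 4.5 0.2
   vertex 4.8 5.2 4.9
  endloop
 endfacet
 facet normal 0.549 0.652 -0.523
  outer loop
   vertex 3.1 3.5 1.0
   vertex 4.8 5.2 4.9
   vertex 5.5 1.4 0.9
  endloop
 endfacet
 facet normal -0.451 -0.117 0.885
  outer loop
   vertex 3.6 1.3 5.6
   vertex 3.5 3.2 5.8
   vertex 1.1 1.1 4.3
  endloop
 endfacet
 facet normal 0.407 -0.074 0.910
  outer loop
   vertex 3.6 1.3 5.6
   vertex 5.7 3.0 4.8
   vertex 3.5 3.2 5.8
  endloop
 endfacet
 facet normal 0.647 -0.553 0.525
  outer loop
   vertex 3.6 1.3 5.6
   vertex 5.2 0.8 3.1
   vertex 5.7 3.0 4.8
  endloop
 endfacet
 facet normal -0.185 -0.853 0.487
  outer loop
   vertex 3.6 1.3 5.6
   vertex 1.1 1.1 4.3
   vertex 1.3 0.2 2.8
  endloop
 endfacet
 facet normal 0.126 -0.954 0.271
  outer loop
   vertex 3.6 1.3 5.6
   vertex 1.3 0.2 2.8
   vertex 5.2 0.8 3.1
  endloop
 endfacet
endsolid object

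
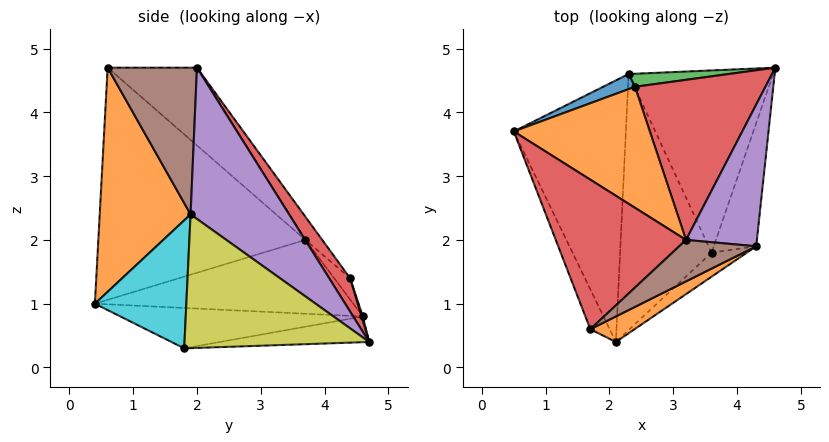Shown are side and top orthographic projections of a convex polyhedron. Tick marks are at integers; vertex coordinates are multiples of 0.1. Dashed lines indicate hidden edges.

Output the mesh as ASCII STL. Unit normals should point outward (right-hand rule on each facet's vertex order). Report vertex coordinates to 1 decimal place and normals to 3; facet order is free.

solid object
 facet normal -0.906 -0.416 -0.075
  outer loop
   vertex 1.7 0.6 4.7
   vertex 0.5 3.7 2.0
   vertex 2.1 0.4 1.0
  endloop
 endfacet
 facet normal 0.515 -0.851 0.102
  outer loop
   vertex 4.3 1.9 2.4
   vertex 1.7 0.6 4.7
   vertex 2.1 0.4 1.0
  endloop
 endfacet
 facet normal -0.550 -0.014 -0.835
  outer loop
   vertex 2.3 4.6 0.8
   vertex 2.1 0.4 1.0
   vertex 0.5 3.7 2.0
  endloop
 endfacet
 facet normal -0.449 0.481 0.753
  outer loop
   vertex 3.2 2.0 4.7
   vertex 0.5 3.7 2.0
   vertex 1.7 0.6 4.7
  endloop
 endfacet
 facet normal 0.887 0.202 0.415
  outer loop
   vertex 3.2 2.0 4.7
   vertex 4.3 1.9 2.4
   vertex 4.6 4.7 0.4
  endloop
 endfacet
 facet normal 0.642 -0.688 0.337
  outer loop
   vertex 3.2 2.0 4.7
   vertex 1.7 0.6 4.7
   vertex 4.3 1.9 2.4
  endloop
 endfacet
 facet normal -0.175 0.094 -0.980
  outer loop
   vertex 3.6 1.8 0.3
   vertex 2.3 4.6 0.8
   vertex 4.6 4.7 0.4
  endloop
 endfacet
 facet normal -0.404 -0.024 -0.914
  outer loop
   vertex 3.6 1.8 0.3
   vertex 2.1 0.4 1.0
   vertex 2.3 4.6 0.8
  endloop
 endfacet
 facet normal 0.908 -0.303 -0.288
  outer loop
   vertex 3.6 1.8 0.3
   vertex 4.6 4.7 0.4
   vertex 4.3 1.9 2.4
  endloop
 endfacet
 facet normal 0.628 -0.759 -0.173
  outer loop
   vertex 3.6 1.8 0.3
   vertex 4.3 1.9 2.4
   vertex 2.1 0.4 1.0
  endloop
 endfacet
 facet normal -0.228 0.912 0.342
  outer loop
   vertex 2.4 4.4 1.4
   vertex 2.3 4.6 0.8
   vertex 0.5 3.7 2.0
  endloop
 endfacet
 facet normal -0.102 0.793 0.601
  outer loop
   vertex 2.4 4.4 1.4
   vertex 0.5 3.7 2.0
   vertex 3.2 2.0 4.7
  endloop
 endfacet
 facet normal 0.013 0.949 0.314
  outer loop
   vertex 2.4 4.4 1.4
   vertex 4.6 4.7 0.4
   vertex 2.3 4.6 0.8
  endloop
 endfacet
 facet normal 0.143 0.817 0.559
  outer loop
   vertex 2.4 4.4 1.4
   vertex 3.2 2.0 4.7
   vertex 4.6 4.7 0.4
  endloop
 endfacet
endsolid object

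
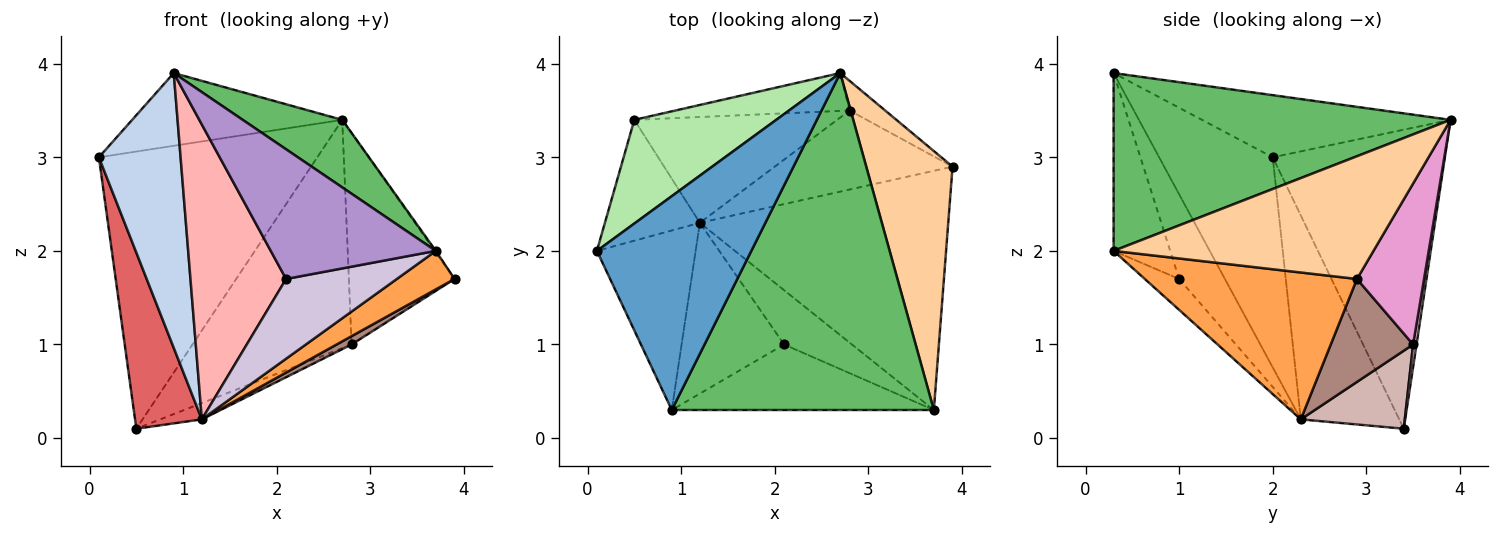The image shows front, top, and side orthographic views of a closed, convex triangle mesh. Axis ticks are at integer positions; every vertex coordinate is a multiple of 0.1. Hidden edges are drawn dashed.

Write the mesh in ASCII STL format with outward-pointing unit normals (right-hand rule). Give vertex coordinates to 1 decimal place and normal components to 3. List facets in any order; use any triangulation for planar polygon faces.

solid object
 facet normal -0.356 0.301 0.885
  outer loop
   vertex 2.7 3.9 3.4
   vertex 0.1 2.0 3.0
   vertex 0.9 0.3 3.9
  endloop
 endfacet
 facet normal -0.758 -0.546 -0.356
  outer loop
   vertex 1.2 2.3 0.2
   vertex 0.9 0.3 3.9
   vertex 0.1 2.0 3.0
  endloop
 endfacet
 facet normal 0.504 -0.137 -0.853
  outer loop
   vertex 3.7 0.3 2.0
   vertex 1.2 2.3 0.2
   vertex 3.9 2.9 1.7
  endloop
 endfacet
 facet normal 0.818 0.003 0.575
  outer loop
   vertex 3.7 0.3 2.0
   vertex 3.9 2.9 1.7
   vertex 2.7 3.9 3.4
  endloop
 endfacet
 facet normal 0.554 -0.164 0.816
  outer loop
   vertex 3.7 0.3 2.0
   vertex 2.7 3.9 3.4
   vertex 0.9 0.3 3.9
  endloop
 endfacet
 facet normal -0.594 0.753 0.282
  outer loop
   vertex 0.5 3.4 0.1
   vertex 0.1 2.0 3.0
   vertex 2.7 3.9 3.4
  endloop
 endfacet
 facet normal -0.772 -0.524 -0.359
  outer loop
   vertex 0.5 3.4 0.1
   vertex 1.2 2.3 0.2
   vertex 0.1 2.0 3.0
  endloop
 endfacet
 facet normal -0.383 -0.799 -0.463
  outer loop
   vertex 2.1 1.0 1.7
   vertex 0.9 0.3 3.9
   vertex 1.2 2.3 0.2
  endloop
 endfacet
 facet normal -0.293 -0.854 -0.431
  outer loop
   vertex 2.1 1.0 1.7
   vertex 3.7 0.3 2.0
   vertex 0.9 0.3 3.9
  endloop
 endfacet
 facet normal -0.248 -0.801 -0.545
  outer loop
   vertex 2.1 1.0 1.7
   vertex 1.2 2.3 0.2
   vertex 3.7 0.3 2.0
  endloop
 endfacet
 facet normal 0.499 -0.091 -0.862
  outer loop
   vertex 2.8 3.5 1.0
   vertex 3.9 2.9 1.7
   vertex 1.2 2.3 0.2
  endloop
 endfacet
 facet normal 0.355 0.142 -0.924
  outer loop
   vertex 2.8 3.5 1.0
   vertex 1.2 2.3 0.2
   vertex 0.5 3.4 0.1
  endloop
 endfacet
 facet normal 0.532 0.838 -0.118
  outer loop
   vertex 2.8 3.5 1.0
   vertex 2.7 3.9 3.4
   vertex 3.9 2.9 1.7
  endloop
 endfacet
 facet normal 0.021 0.986 -0.164
  outer loop
   vertex 2.8 3.5 1.0
   vertex 0.5 3.4 0.1
   vertex 2.7 3.9 3.4
  endloop
 endfacet
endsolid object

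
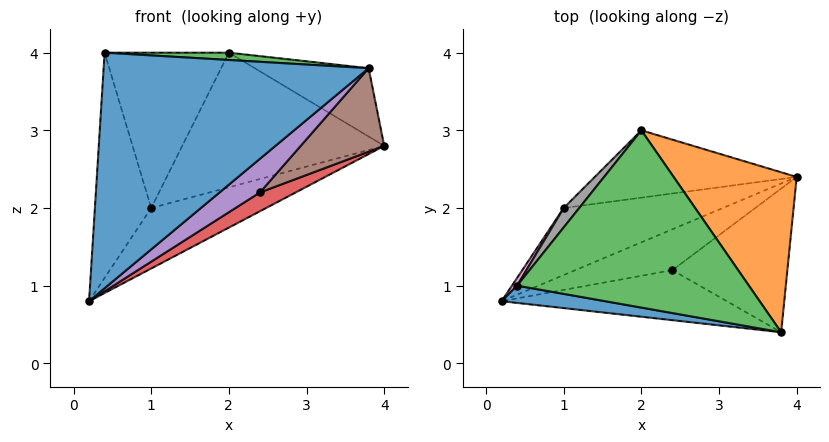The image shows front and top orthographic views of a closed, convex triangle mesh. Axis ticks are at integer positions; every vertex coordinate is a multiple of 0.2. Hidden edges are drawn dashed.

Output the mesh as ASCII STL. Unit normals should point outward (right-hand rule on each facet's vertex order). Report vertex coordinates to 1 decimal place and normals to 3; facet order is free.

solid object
 facet normal -0.169 -0.983 0.072
  outer loop
   vertex 0.4 1.0 4.0
   vertex 0.2 0.8 0.8
   vertex 3.8 0.4 3.8
  endloop
 endfacet
 facet normal 0.556 0.326 0.764
  outer loop
   vertex 2.0 3.0 4.0
   vertex 3.8 0.4 3.8
   vertex 4.0 2.4 2.8
  endloop
 endfacet
 facet normal 0.051 -0.041 0.998
  outer loop
   vertex 2.0 3.0 4.0
   vertex 0.4 1.0 4.0
   vertex 3.8 0.4 3.8
  endloop
 endfacet
 facet normal 0.547 -0.350 -0.760
  outer loop
   vertex 2.4 1.2 2.2
   vertex 0.2 0.8 0.8
   vertex 4.0 2.4 2.8
  endloop
 endfacet
 facet normal 0.533 -0.472 -0.702
  outer loop
   vertex 2.4 1.2 2.2
   vertex 3.8 0.4 3.8
   vertex 0.2 0.8 0.8
  endloop
 endfacet
 facet normal 0.574 -0.411 -0.708
  outer loop
   vertex 2.4 1.2 2.2
   vertex 4.0 2.4 2.8
   vertex 3.8 0.4 3.8
  endloop
 endfacet
 facet normal -0.840 0.542 0.019
  outer loop
   vertex 1.0 2.0 2.0
   vertex 0.2 0.8 0.8
   vertex 0.4 1.0 4.0
  endloop
 endfacet
 facet normal -0.778 0.623 0.078
  outer loop
   vertex 1.0 2.0 2.0
   vertex 0.4 1.0 4.0
   vertex 2.0 3.0 4.0
  endloop
 endfacet
 facet normal 0.108 0.666 -0.738
  outer loop
   vertex 1.0 2.0 2.0
   vertex 4.0 2.4 2.8
   vertex 0.2 0.8 0.8
  endloop
 endfacet
 facet normal 0.000 0.894 -0.447
  outer loop
   vertex 1.0 2.0 2.0
   vertex 2.0 3.0 4.0
   vertex 4.0 2.4 2.8
  endloop
 endfacet
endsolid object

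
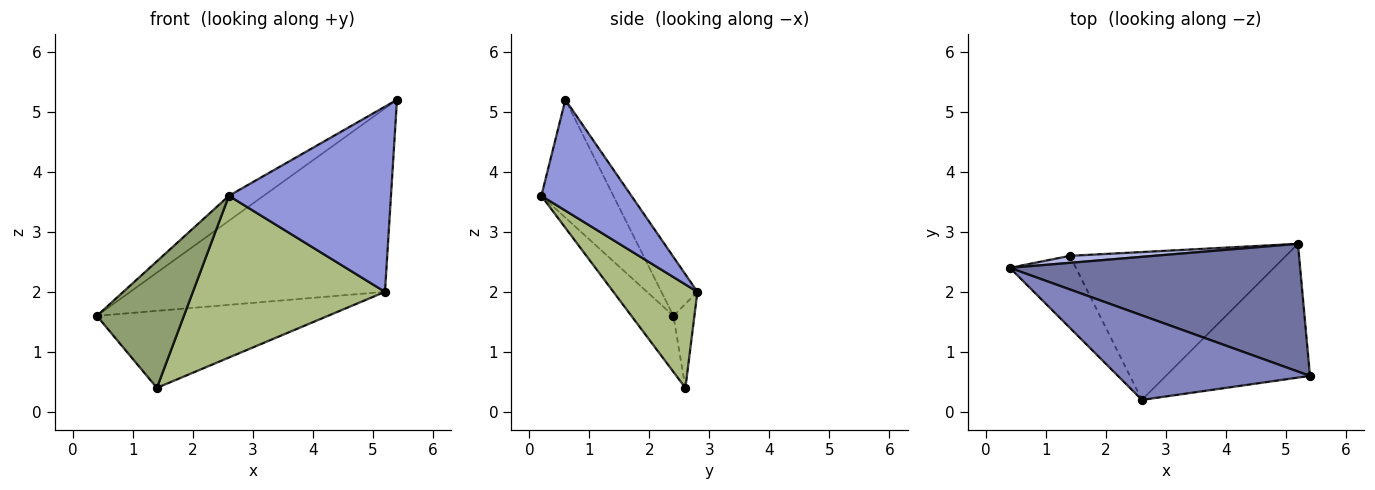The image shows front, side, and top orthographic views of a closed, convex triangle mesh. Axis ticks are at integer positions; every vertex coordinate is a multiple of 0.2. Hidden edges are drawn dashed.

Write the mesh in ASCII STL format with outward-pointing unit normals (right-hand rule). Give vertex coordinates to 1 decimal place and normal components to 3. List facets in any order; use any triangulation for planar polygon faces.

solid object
 facet normal -0.115 0.815 0.568
  outer loop
   vertex 5.2 2.8 2.0
   vertex 0.4 2.4 1.6
   vertex 5.4 0.6 5.2
  endloop
 endfacet
 facet normal -0.507 0.244 0.827
  outer loop
   vertex 2.6 0.2 3.6
   vertex 5.4 0.6 5.2
   vertex 0.4 2.4 1.6
  endloop
 endfacet
 facet normal 0.411 -0.739 -0.534
  outer loop
   vertex 2.6 0.2 3.6
   vertex 5.2 2.8 2.0
   vertex 5.4 0.6 5.2
  endloop
 endfacet
 facet normal -0.090 0.992 0.090
  outer loop
   vertex 1.4 2.6 0.4
   vertex 0.4 2.4 1.6
   vertex 5.2 2.8 2.0
  endloop
 endfacet
 facet normal -0.387 -0.801 -0.456
  outer loop
   vertex 1.4 2.6 0.4
   vertex 2.6 0.2 3.6
   vertex 0.4 2.4 1.6
  endloop
 endfacet
 facet normal 0.307 -0.702 -0.642
  outer loop
   vertex 1.4 2.6 0.4
   vertex 5.2 2.8 2.0
   vertex 2.6 0.2 3.6
  endloop
 endfacet
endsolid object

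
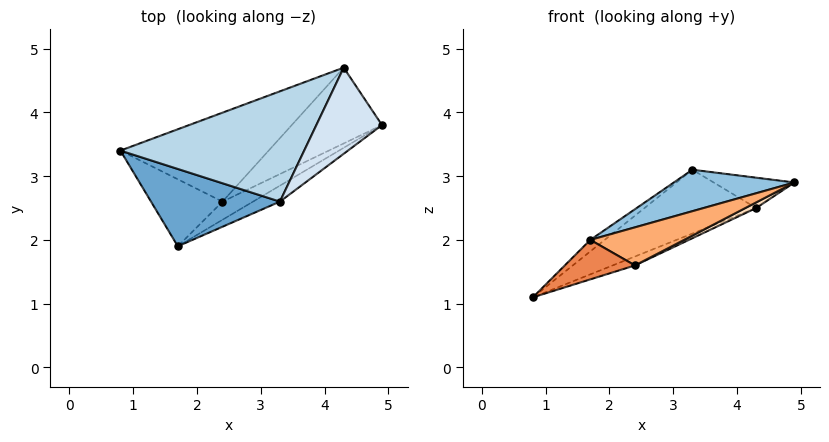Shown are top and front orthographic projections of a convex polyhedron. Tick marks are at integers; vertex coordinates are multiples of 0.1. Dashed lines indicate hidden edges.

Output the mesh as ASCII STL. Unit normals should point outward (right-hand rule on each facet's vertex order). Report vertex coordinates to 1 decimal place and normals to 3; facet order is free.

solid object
 facet normal -0.597 0.118 0.793
  outer loop
   vertex 3.3 2.6 3.1
   vertex 0.8 3.4 1.1
   vertex 1.7 1.9 2.0
  endloop
 endfacet
 facet normal 0.548 -0.781 -0.300
  outer loop
   vertex 3.3 2.6 3.1
   vertex 1.7 1.9 2.0
   vertex 4.9 3.8 2.9
  endloop
 endfacet
 facet normal -0.470 0.442 0.764
  outer loop
   vertex 4.3 4.7 2.5
   vertex 0.8 3.4 1.1
   vertex 3.3 2.6 3.1
  endloop
 endfacet
 facet normal -0.130 0.329 0.935
  outer loop
   vertex 4.3 4.7 2.5
   vertex 3.3 2.6 3.1
   vertex 4.9 3.8 2.9
  endloop
 endfacet
 facet normal 0.015 -0.508 -0.861
  outer loop
   vertex 2.4 2.6 1.6
   vertex 1.7 1.9 2.0
   vertex 0.8 3.4 1.1
  endloop
 endfacet
 facet normal 0.549 -0.755 -0.359
  outer loop
   vertex 2.4 2.6 1.6
   vertex 4.9 3.8 2.9
   vertex 1.7 1.9 2.0
  endloop
 endfacet
 facet normal 0.339 0.094 -0.936
  outer loop
   vertex 2.4 2.6 1.6
   vertex 0.8 3.4 1.1
   vertex 4.3 4.7 2.5
  endloop
 endfacet
 facet normal 0.485 -0.065 -0.872
  outer loop
   vertex 2.4 2.6 1.6
   vertex 4.3 4.7 2.5
   vertex 4.9 3.8 2.9
  endloop
 endfacet
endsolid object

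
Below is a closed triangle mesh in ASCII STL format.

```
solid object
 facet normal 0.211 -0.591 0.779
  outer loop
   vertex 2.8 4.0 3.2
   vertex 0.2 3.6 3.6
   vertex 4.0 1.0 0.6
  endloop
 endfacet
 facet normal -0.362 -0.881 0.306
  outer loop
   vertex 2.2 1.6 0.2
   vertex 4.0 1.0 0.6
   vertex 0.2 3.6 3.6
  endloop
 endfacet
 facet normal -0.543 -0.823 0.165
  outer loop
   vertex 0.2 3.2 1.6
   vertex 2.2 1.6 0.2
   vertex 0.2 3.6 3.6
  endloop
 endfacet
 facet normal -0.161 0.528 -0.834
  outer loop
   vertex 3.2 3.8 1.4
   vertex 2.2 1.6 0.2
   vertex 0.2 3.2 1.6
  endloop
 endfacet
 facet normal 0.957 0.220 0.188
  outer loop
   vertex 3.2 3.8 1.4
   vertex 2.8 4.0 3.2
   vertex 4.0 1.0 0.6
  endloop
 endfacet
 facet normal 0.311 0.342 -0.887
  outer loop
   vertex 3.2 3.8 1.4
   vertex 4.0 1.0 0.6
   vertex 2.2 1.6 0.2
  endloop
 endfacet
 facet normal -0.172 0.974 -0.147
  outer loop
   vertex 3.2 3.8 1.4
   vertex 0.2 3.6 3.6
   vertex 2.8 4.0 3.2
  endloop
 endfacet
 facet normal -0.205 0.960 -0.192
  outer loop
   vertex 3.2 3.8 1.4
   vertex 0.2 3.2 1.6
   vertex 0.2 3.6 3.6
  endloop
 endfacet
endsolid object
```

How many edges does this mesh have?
12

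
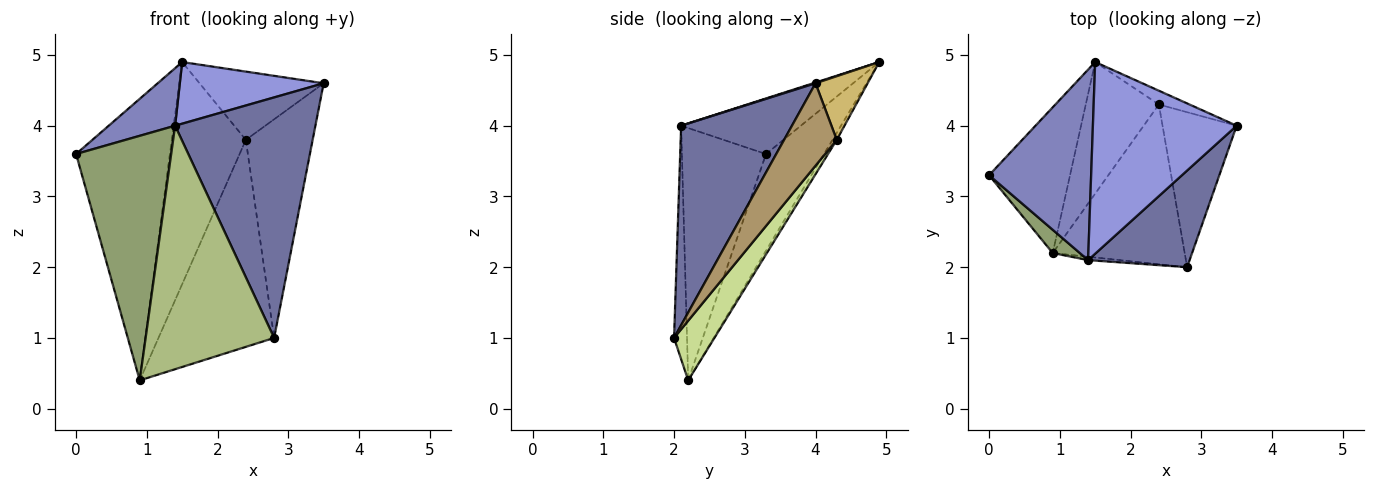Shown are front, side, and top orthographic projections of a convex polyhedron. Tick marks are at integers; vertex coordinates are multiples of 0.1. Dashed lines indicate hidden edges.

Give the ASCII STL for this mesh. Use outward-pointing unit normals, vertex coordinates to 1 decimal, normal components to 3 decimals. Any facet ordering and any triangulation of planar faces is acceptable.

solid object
 facet normal 0.591 -0.748 0.301
  outer loop
   vertex 1.4 2.1 4.0
   vertex 2.8 2.0 1.0
   vertex 3.5 4.0 4.6
  endloop
 endfacet
 facet normal -0.462 -0.256 0.849
  outer loop
   vertex 1.4 2.1 4.0
   vertex 1.5 4.9 4.9
   vertex 0.0 3.3 3.6
  endloop
 endfacet
 facet normal 0.005 -0.306 0.952
  outer loop
   vertex 1.4 2.1 4.0
   vertex 3.5 4.0 4.6
   vertex 1.5 4.9 4.9
  endloop
 endfacet
 facet normal -0.481 0.779 -0.403
  outer loop
   vertex 0.9 2.2 0.4
   vertex 0.0 3.3 3.6
   vertex 1.5 4.9 4.9
  endloop
 endfacet
 facet normal -0.661 -0.747 0.071
  outer loop
   vertex 0.9 2.2 0.4
   vertex 1.4 2.1 4.0
   vertex 0.0 3.3 3.6
  endloop
 endfacet
 facet normal -0.100 -0.995 -0.014
  outer loop
   vertex 0.9 2.2 0.4
   vertex 2.8 2.0 1.0
   vertex 1.4 2.1 4.0
  endloop
 endfacet
 facet normal 0.266 0.763 -0.589
  outer loop
   vertex 2.4 4.3 3.8
   vertex 2.8 2.0 1.0
   vertex 0.9 2.2 0.4
  endloop
 endfacet
 facet normal -0.049 0.859 -0.509
  outer loop
   vertex 2.4 4.3 3.8
   vertex 0.9 2.2 0.4
   vertex 1.5 4.9 4.9
  endloop
 endfacet
 facet normal 0.541 0.686 -0.486
  outer loop
   vertex 2.4 4.3 3.8
   vertex 3.5 4.0 4.6
   vertex 2.8 2.0 1.0
  endloop
 endfacet
 facet normal 0.380 0.906 -0.183
  outer loop
   vertex 2.4 4.3 3.8
   vertex 1.5 4.9 4.9
   vertex 3.5 4.0 4.6
  endloop
 endfacet
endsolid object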